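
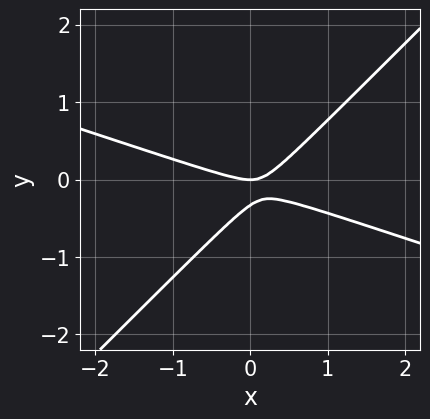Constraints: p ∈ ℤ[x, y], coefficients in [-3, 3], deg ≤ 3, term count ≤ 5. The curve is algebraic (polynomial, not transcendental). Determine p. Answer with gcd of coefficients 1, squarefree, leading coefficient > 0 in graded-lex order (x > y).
The degree is 2 — no degree-1 curve has this shape.
Checking where it meets the axes: one y-axis crossing is at y = 0; one x-axis crossing is at x = 0.
Putting this together gives p.

x^2 + 2*x*y - 3*y^2 - y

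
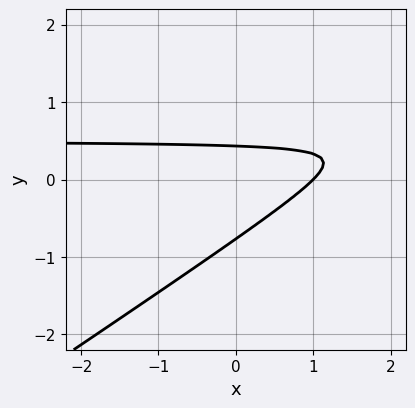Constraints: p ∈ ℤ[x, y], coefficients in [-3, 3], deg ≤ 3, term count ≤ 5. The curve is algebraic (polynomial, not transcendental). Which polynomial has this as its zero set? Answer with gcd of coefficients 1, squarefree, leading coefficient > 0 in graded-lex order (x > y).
deg p = 2. No degree-1 curve has this shape.
From the visible intercepts: one x-axis crossing is at x = 1.
Putting this together gives p.

2*x*y - 3*y^2 - x - y + 1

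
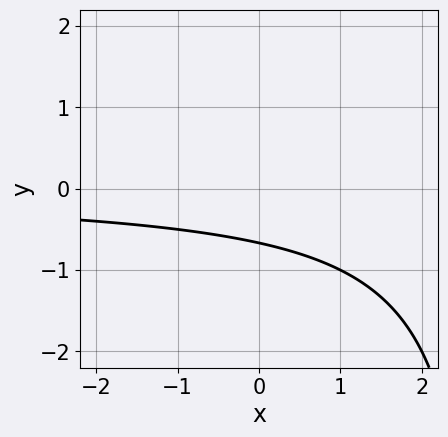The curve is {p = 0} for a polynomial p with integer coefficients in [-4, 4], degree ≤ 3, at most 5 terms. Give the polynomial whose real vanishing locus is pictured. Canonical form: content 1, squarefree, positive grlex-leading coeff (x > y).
x*y - 3*y - 2

The degree is 2 — a generic line meets the curve in up to 2 points.
Reading off the gridlines: the curve avoids every integer x-axis point in the box.
Solving for integer coefficients yields p as stated.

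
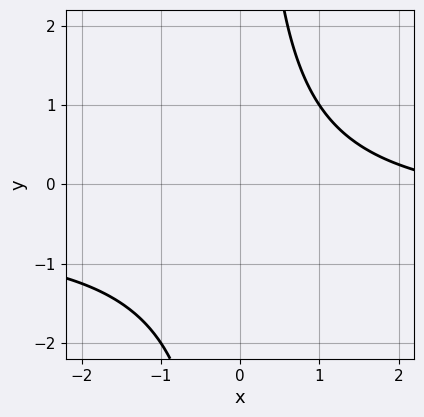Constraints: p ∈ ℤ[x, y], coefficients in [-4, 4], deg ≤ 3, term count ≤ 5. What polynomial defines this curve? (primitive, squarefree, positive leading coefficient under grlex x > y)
1. Degree: the shape is more complex than any degree-1 curve, so deg p = 2.
2. Observable constraints: no x-intercept at any integer in the box; it misses every integer gridline on the y-axis.
3. The integer polynomial consistent with all of this is the stated p.

2*x*y + x - 3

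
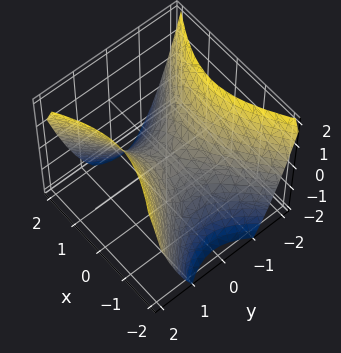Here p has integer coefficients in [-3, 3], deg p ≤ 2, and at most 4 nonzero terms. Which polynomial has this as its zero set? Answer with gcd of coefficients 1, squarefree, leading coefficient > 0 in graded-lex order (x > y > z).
2*x^2 - 3*y^2 + 3*z

deg p = 2. A saddle surface; a quadric.
Symmetries: the x ↦ −x reflection is a symmetry, so x appears only in even powers; it's symmetric under y → −y, forcing even powers of y.
Observable constraints: it crosses the z-axis at the gridline z = 0; it meets the x-axis at x = 0 (among the integer gridlines).
Together with the visible shape, these determine p as stated.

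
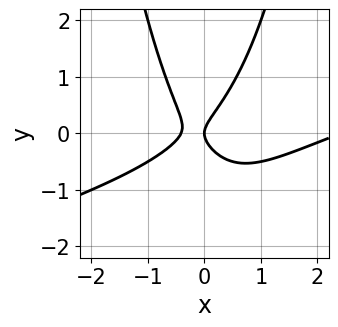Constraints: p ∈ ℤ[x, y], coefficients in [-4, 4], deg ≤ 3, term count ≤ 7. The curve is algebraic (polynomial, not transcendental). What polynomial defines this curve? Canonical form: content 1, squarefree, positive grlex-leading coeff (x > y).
x^3 - 3*x^2*y - 2*x^2 + 2*y^2 - x

(a) deg p = 3. No degree-2 curve has this shape.
(b) Reading off the gridlines: it crosses the y-axis at the gridline y = 0; one x-axis crossing is at x = 0.
(c) These observations pin down the coefficients.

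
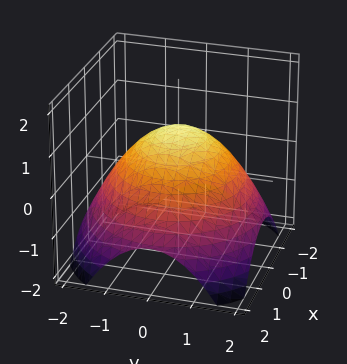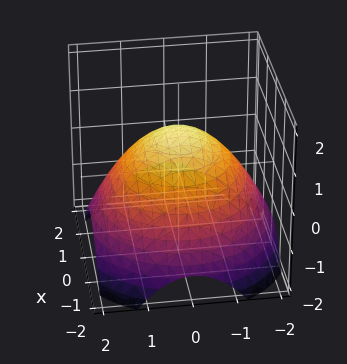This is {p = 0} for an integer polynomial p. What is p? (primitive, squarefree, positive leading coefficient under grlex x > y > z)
First, degree: a generic line meets the surface in up to 2 points, so deg p = 2.
Then, symmetries: rotational symmetry about the z-axis ⇒ p depends on x, y only through x² + y².
Next, from the visible intercepts: a circular section at z = 0 has radius between 1 and 2; it meets the z-axis at z = 1 (among the integer gridlines).
Finally, together with the visible shape, these determine p as stated.

x^2 + y^2 + 2*z - 2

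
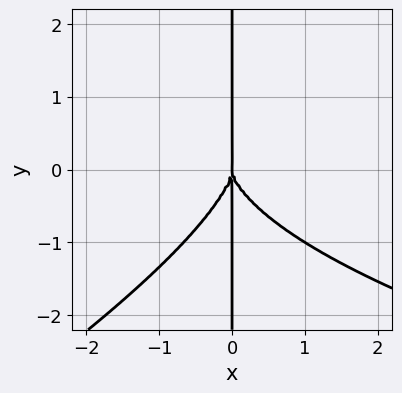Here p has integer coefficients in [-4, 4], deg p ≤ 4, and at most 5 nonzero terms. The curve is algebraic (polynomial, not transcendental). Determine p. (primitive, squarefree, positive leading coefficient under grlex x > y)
x^2*y^2 - 2*x*y^3 - 3*x^3

deg p = 4. A generic line meets the curve in up to 4 points.
Reading off the gridlines: the visible y-axis segment lies entirely on the curve; one x-axis crossing is at x = 0.
Putting this together gives p.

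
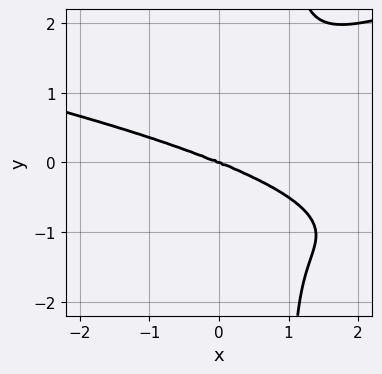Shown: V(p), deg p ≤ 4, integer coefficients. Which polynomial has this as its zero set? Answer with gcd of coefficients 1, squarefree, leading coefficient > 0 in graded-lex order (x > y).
3*x*y^3 - x^3 - 2*x^2*y - 3*y^3

(a) The degree is 4 — a generic line meets the curve in up to 4 points.
(b) Observable constraints: it meets the x-axis at x = 0 (among the integer gridlines); it crosses the y-axis at the gridline y = 0.
(c) Assembling these constraints gives the stated polynomial.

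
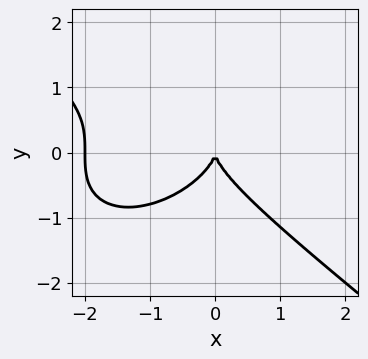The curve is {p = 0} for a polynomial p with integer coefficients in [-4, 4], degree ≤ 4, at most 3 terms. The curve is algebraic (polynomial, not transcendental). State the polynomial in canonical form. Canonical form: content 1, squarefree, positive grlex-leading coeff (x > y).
x^3 + 2*y^3 + 2*x^2

1. The degree is 3 — a generic line meets the curve in up to 3 points.
2. Against the integer gridlines: among the integer gridlines, it crosses the x-axis at x ∈ {-2, 0}; it crosses the y-axis at the gridline y = 0.
3. These observations pin down the coefficients.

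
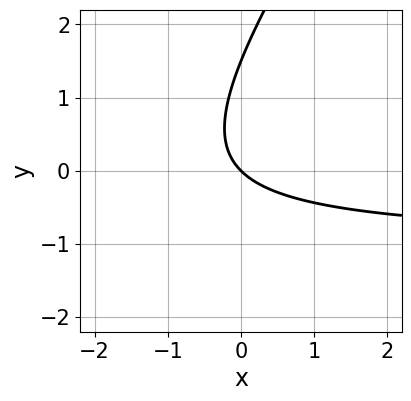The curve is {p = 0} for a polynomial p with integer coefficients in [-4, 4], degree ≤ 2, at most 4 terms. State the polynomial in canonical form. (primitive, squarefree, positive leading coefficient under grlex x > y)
1. The degree is 2 — the shape is more complex than any degree-1 curve.
2. From the visible intercepts: one x-axis crossing is at x = 0; one y-axis crossing is at y = 0.
3. The integer polynomial consistent with all of this is the stated p.

3*x*y - 2*y^2 + 3*x + 3*y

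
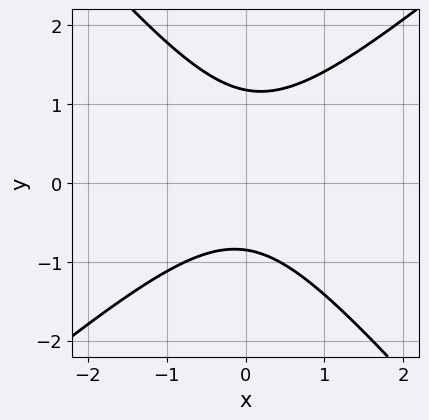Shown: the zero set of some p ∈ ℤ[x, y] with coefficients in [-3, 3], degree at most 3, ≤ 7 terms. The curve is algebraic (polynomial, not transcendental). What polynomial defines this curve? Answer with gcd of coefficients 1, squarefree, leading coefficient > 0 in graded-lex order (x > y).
(a) deg p = 2. A generic line meets the curve in up to 2 points.
(b) Checking where it meets the axes: no x-intercept at any integer in the box.
(c) Putting this together gives p.

3*x^2 - x*y - 3*y^2 + y + 3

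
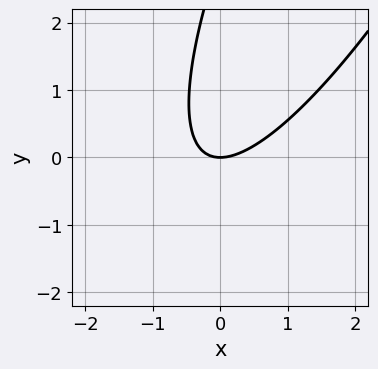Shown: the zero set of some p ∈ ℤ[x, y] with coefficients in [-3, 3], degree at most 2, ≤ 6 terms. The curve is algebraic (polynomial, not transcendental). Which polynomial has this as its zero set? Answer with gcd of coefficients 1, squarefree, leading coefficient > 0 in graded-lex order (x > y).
1. deg p = 2.
2. From the axis intercepts and sections: it crosses the y-axis at the gridline y = 0; it crosses the x-axis at the gridline x = 0.
3. These observations pin down the coefficients.

3*x^2 - 3*x*y + y^2 - 3*y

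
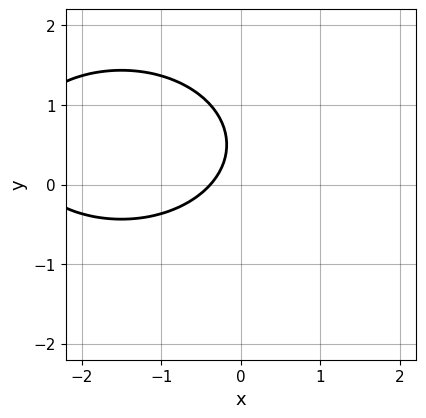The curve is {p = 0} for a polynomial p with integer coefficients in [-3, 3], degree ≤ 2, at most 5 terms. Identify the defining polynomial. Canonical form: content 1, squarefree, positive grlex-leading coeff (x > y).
x^2 + 2*y^2 + 3*x - 2*y + 1

1. deg p = 2.
2. Observable constraints: the curve avoids every integer y-axis point in the box.
3. These observations pin down the coefficients.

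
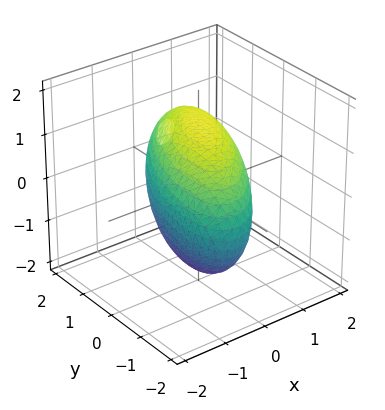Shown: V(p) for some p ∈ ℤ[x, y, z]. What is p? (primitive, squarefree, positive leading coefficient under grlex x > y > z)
3*x^2 - 2*x*y - x*z + y^2 + 2*z^2 - 3

(a) The degree is 2 — the shape is more complex than any degree-1 surface.
(b) Reading off the gridlines: the x-axis gridline crossings are at x ∈ {-1, 1}.
(c) Fitting integer coefficients to these (and the overall shape) gives p.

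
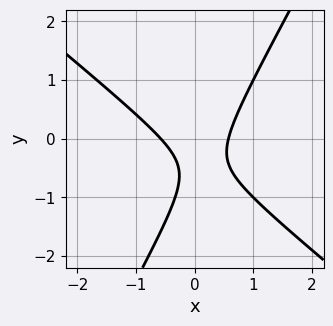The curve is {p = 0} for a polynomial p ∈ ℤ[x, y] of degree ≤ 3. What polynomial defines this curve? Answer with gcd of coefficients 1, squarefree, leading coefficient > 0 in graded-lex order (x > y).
3*x^2 + 2*x*y - 2*y^2 - 2*y - 1

(a) The degree is 2 — the shape is more complex than any degree-1 curve.
(b) Against the integer gridlines: no y-intercept at any integer in the box.
(c) Solving for integer coefficients yields p as stated.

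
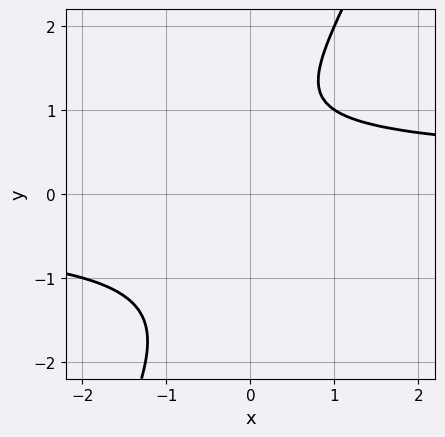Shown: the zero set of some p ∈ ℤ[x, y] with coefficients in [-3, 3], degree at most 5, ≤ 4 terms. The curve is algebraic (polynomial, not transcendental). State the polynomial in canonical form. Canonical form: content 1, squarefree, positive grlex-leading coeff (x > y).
Degree: the shape is more complex than any degree-3 curve, so deg p = 4.
Reading off the gridlines: no x-intercept at any integer in the box; no y-intercept at any integer in the box.
Fitting integer coefficients to these (and the overall shape) gives p.

2*x*y^3 - y^4 + y - 2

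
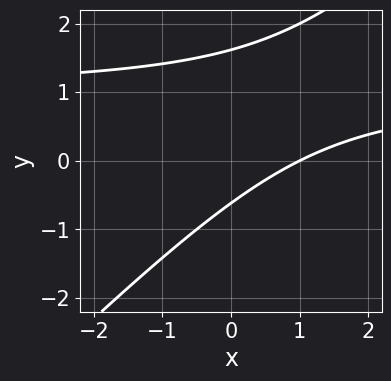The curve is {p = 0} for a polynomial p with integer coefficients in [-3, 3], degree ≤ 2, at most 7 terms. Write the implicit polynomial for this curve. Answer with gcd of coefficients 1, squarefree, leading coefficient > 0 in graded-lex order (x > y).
1. deg p = 2. The shape is more complex than any degree-1 curve.
2. From the axis intercepts and sections: one x-axis crossing is at x = 1.
3. Solving for integer coefficients yields p as stated.

x*y - y^2 - x + y + 1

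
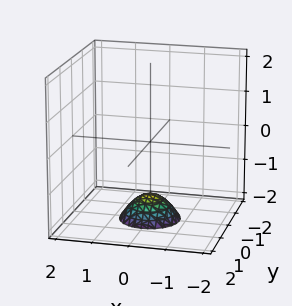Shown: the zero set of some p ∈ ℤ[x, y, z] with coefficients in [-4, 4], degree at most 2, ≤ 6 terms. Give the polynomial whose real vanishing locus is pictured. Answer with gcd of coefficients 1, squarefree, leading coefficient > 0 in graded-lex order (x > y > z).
2*x^2 + 2*y^2 + 2*z + 3

(a) deg p = 2. A generic line meets the surface in up to 2 points.
(b) By symmetry, every cross-section ⟂ z is a circle, so x, y appear only via x² + y².
(c) Reading off the gridlines: a circular section at z = -2 has radius between 0 and 1; the surface avoids every integer x-axis point in the box.
(d) Together with the visible shape, these determine p as stated.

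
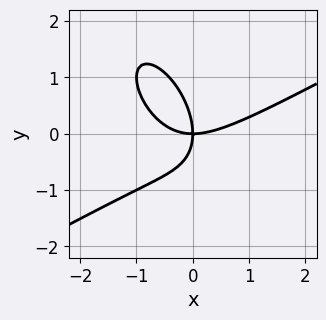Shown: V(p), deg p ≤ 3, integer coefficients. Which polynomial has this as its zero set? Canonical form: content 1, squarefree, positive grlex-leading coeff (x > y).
x^3 - x^2*y - x*y^2 - y^3 - 2*x*y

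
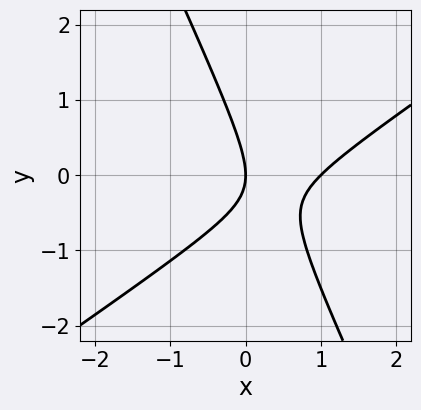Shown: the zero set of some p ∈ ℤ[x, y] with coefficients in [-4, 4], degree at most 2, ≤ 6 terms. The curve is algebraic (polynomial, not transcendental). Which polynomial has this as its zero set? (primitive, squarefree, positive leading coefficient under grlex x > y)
3*x^2 - 3*x*y - 2*y^2 - 3*x

1. The degree is 2 — the shape is more complex than any degree-1 curve.
2. Against the integer gridlines: it meets the y-axis at y = 0 (among the integer gridlines); among the integer gridlines, it crosses the x-axis at x ∈ {0, 1}.
3. Fitting integer coefficients to these (and the overall shape) gives p.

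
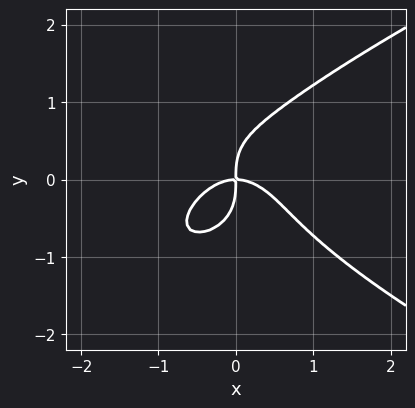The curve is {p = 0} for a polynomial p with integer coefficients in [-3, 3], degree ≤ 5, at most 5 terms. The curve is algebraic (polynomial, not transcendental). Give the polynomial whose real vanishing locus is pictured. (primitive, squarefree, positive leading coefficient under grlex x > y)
y^4 - x^3 - x*y

(a) Degree: a generic line meets the curve in up to 4 points, so deg p = 4.
(b) Observable constraints: it meets the y-axis at y = 0 (among the integer gridlines); it meets the x-axis at x = 0 (among the integer gridlines).
(c) Matching integer coefficients to the picture gives p.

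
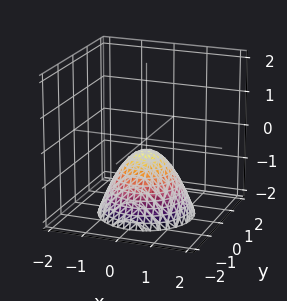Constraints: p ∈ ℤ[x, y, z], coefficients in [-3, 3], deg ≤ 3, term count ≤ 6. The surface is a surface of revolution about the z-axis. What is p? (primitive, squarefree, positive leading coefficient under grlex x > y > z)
3*x^2 + 3*y^2 + 3*z + 1

First, degree: a generic line meets the surface in up to 2 points, so deg p = 2.
Next, symmetries: rotational symmetry about the z-axis ⇒ p depends on x, y only through x² + y².
Then, against the integer gridlines: no y-intercept at any integer in the box; it misses every integer gridline on the x-axis; a circular section at z = -2 has radius between 1 and 2.
Finally, fitting integer coefficients to these (and the overall shape) gives p.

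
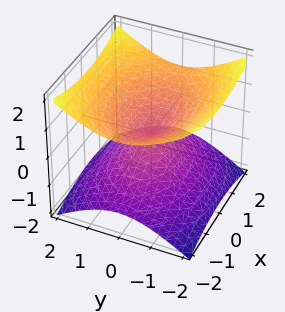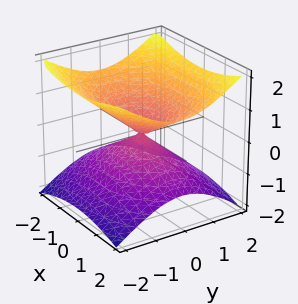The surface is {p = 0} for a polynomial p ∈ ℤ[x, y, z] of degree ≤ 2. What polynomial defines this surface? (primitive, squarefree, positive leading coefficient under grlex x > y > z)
1. deg p = 2. Two nappes meeting at a single point; a quadric.
2. Symmetries: the z ↦ −z reflection is a symmetry, so z appears only in even powers; it's symmetric under y → −y, forcing even powers of y; the x ↦ −x reflection is a symmetry, so x appears only in even powers.
3. Checking where it meets the axes: it crosses the x-axis at the gridline x = 0; it crosses the z-axis at the gridline z = 0.
4. Assembling these constraints gives the stated polynomial.

x^2 + 2*y^2 - 3*z^2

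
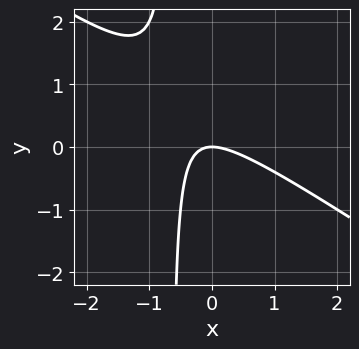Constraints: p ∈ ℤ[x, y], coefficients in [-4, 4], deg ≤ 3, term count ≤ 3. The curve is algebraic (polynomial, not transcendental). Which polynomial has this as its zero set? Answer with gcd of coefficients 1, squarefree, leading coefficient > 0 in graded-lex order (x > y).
2*x^2 + 3*x*y + 2*y

The degree is 2 — no degree-1 curve has this shape.
Reading off the gridlines: it meets the x-axis at x = 0 (among the integer gridlines); it meets the y-axis at y = 0 (among the integer gridlines).
Matching integer coefficients to the picture gives p.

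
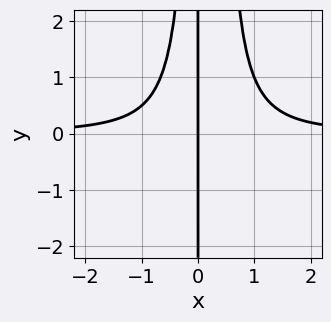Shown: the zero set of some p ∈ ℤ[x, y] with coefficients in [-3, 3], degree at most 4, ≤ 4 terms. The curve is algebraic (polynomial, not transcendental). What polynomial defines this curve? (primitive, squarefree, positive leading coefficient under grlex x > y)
The degree is 4 — the shape is more complex than any degree-3 curve.
Observable constraints: it meets the x-axis at x = 0 (among the integer gridlines); the visible y-axis segment lies entirely on the curve.
Solving for integer coefficients yields p as stated.

3*x^3*y - x^2*y - 2*x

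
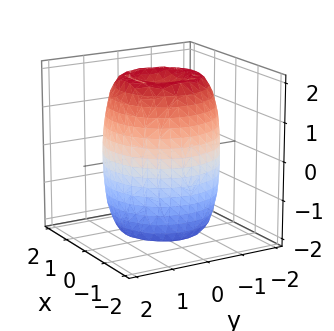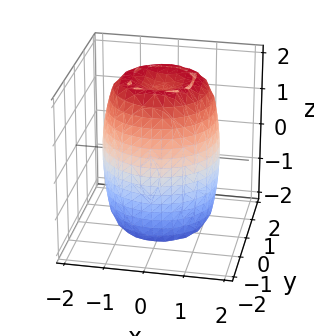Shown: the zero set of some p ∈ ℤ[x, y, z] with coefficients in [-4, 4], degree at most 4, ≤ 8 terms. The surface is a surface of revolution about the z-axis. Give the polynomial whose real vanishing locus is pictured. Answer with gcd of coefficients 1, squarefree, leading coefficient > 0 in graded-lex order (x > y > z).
1. deg p = 4. A generic line meets the surface in up to 4 points.
2. Symmetries: rotational symmetry about the z-axis ⇒ p depends on x, y only through x² + y².
3. Against the integer gridlines: a circular section at z = 1 has radius between 1 and 2.
4. The integer polynomial consistent with all of this is the stated p.

2*x^4 + 4*x^2*y^2 + 2*y^4 - 3*x^2 - 3*y^2 + z^2 - 3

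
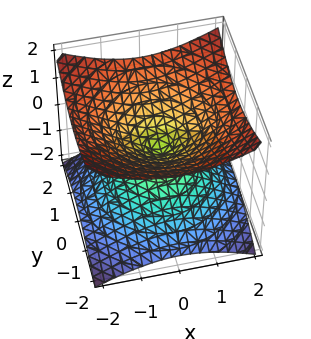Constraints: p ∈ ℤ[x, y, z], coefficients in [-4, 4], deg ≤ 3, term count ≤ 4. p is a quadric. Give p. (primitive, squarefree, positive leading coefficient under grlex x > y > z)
x^2 + y^2 - 2*z^2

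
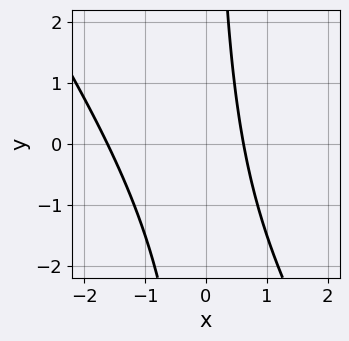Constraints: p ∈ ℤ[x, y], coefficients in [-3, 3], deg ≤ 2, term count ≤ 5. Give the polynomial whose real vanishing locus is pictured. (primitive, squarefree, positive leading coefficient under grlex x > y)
Degree: the shape is more complex than any degree-1 curve, so deg p = 2.
Observable constraints: it misses every integer gridline on the y-axis.
Assembling these constraints gives the stated polynomial.

3*x^2 + 2*x*y + 3*x - 3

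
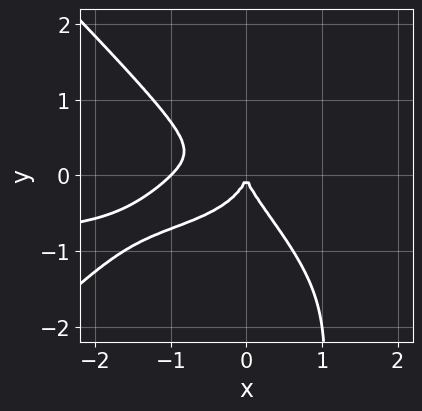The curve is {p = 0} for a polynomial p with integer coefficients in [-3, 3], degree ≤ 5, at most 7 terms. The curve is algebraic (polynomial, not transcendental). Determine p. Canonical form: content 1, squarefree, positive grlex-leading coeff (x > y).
Degree: the shape is more complex than any degree-3 curve, so deg p = 4.
Reading off the gridlines: it crosses the y-axis at the gridline y = 0; the x-axis gridline crossings are at x ∈ {-1, 0}.
Together with the visible shape, these determine p as stated.

x^3*y - x*y^3 + x^3 + y^3 + x^2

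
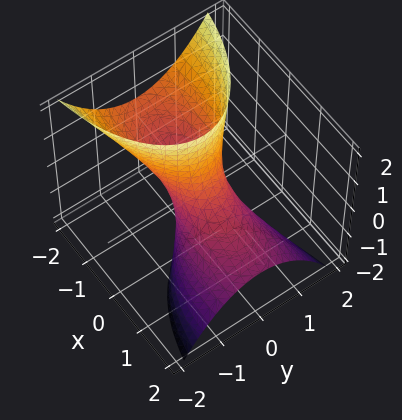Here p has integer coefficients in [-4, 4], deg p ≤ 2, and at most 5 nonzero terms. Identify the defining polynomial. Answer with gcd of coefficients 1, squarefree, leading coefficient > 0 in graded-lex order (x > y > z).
x^2 + 3*x*z + 3*y^2 - 1

(a) The degree is 2 — the shape is more complex than any degree-1 surface.
(b) From the visible intercepts: the x-axis gridline crossings are at x ∈ {-1, 1}; it misses every integer gridline on the z-axis.
(c) Assembling these constraints gives the stated polynomial.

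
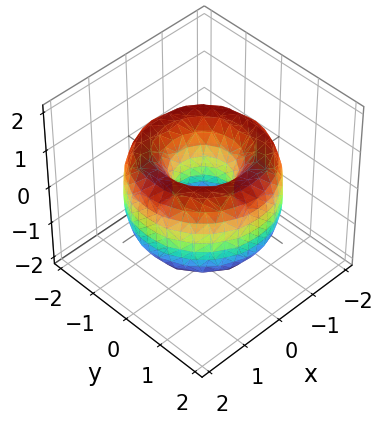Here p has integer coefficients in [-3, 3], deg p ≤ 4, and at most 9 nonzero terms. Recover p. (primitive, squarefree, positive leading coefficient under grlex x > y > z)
x^4 + 2*x^2*y^2 + y^4 - 3*x^2 - 3*y^2 + z^2 + 1

(a) The degree is 4 — a generic line meets the surface in up to 4 points.
(b) Symmetries: rotational symmetry about the z-axis ⇒ p depends on x, y only through x² + y².
(c) Observable constraints: it misses every integer gridline on the z-axis; a circular section at z = 1 has radius exactly 1.
(d) Together with the visible shape, these determine p as stated.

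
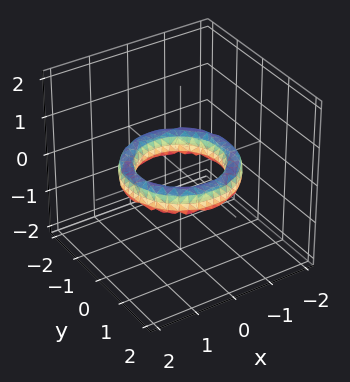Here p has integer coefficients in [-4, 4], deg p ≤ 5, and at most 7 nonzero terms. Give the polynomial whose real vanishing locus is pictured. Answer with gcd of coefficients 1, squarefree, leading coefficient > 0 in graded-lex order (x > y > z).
First, degree: the shape is more complex than any degree-3 surface, so deg p = 4.
Next, by symmetry, the surface is invariant under rotation about z: p = q(x² + y², z).
Then, from the axis intercepts and sections: the x-axis gridline crossings are at x ∈ {-1, 1}; the surface avoids every integer z-axis point in the box.
Finally, these observations pin down the coefficients. Check: (0, 1, 0) on the y-axis lies on the surface, and p(0, 1, 0) = 0. ✓

x^4 + 2*x^2*y^2 + y^4 - 3*x^2 - 3*y^2 + 2*z^2 + 2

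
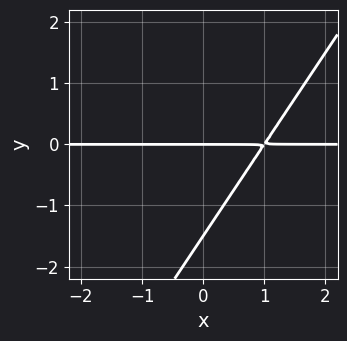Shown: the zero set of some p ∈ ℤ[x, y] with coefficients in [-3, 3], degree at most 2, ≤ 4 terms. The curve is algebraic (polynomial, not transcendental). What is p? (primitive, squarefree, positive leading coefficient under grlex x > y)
3*x*y - 2*y^2 - 3*y

1. The degree is 2 — a generic line meets the curve in up to 2 points.
2. Against the integer gridlines: it meets the y-axis at y = 0 (among the integer gridlines); every point of the x-axis in the box is on the curve.
3. Fitting integer coefficients to these (and the overall shape) gives p.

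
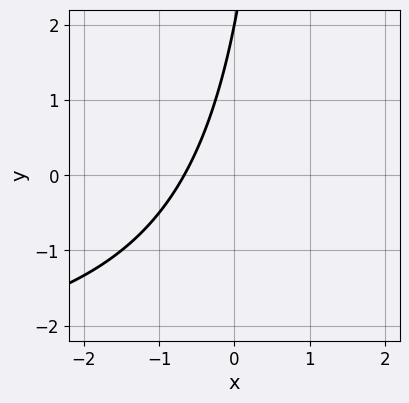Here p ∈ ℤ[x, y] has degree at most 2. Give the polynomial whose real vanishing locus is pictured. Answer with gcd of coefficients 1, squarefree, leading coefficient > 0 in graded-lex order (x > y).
x*y + 3*x - y + 2

1. deg p = 2. A generic line meets the curve in up to 2 points.
2. From the axis intercepts and sections: it crosses the y-axis at the gridline y = 2.
3. Together with the visible shape, these determine p as stated.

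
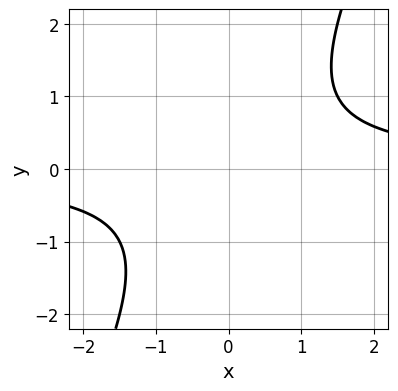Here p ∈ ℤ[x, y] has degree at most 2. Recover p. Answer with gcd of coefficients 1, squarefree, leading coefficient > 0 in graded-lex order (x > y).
2*x*y - y^2 - 2

(a) deg p = 2.
(b) From the visible intercepts: it misses every integer gridline on the y-axis; it misses every integer gridline on the x-axis.
(c) The integer polynomial consistent with all of this is the stated p.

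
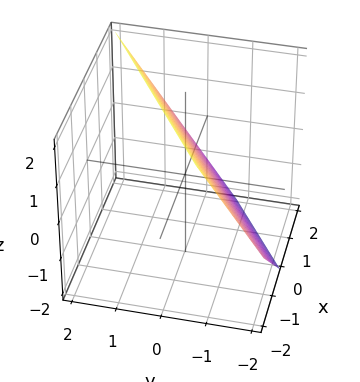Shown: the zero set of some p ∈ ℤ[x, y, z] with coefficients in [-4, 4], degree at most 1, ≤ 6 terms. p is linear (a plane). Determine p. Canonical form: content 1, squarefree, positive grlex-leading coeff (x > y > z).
First, the degree is 1 — every cross-section is a straight line — this is a plane.
Next, reading off the gridlines: it crosses the z-axis at the gridline z = 1; one x-axis crossing is at x = 1.
Finally, fitting integer coefficients to these (and the overall shape) gives p.

2*x - 3*y + 2*z - 2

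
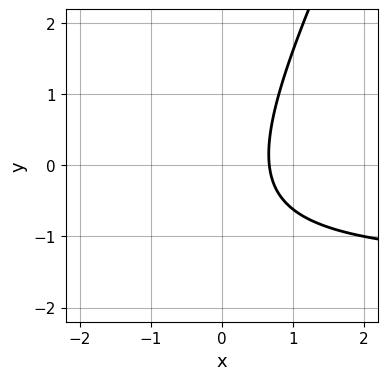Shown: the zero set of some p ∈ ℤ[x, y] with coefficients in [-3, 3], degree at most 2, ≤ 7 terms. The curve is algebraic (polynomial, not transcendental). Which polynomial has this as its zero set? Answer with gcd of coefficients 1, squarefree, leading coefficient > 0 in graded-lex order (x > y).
2*x*y - y^2 + 3*x - y - 2

First, degree: a generic line meets the curve in up to 2 points, so deg p = 2.
Then, from the axis intercepts and sections: it misses every integer gridline on the y-axis.
Finally, the integer polynomial consistent with all of this is the stated p.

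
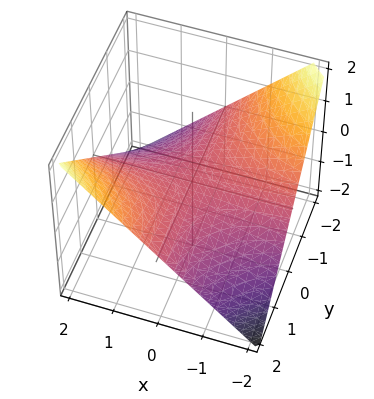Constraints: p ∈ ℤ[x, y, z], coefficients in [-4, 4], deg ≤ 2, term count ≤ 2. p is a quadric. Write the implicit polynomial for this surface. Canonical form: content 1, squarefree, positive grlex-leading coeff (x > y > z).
x*y - 2*z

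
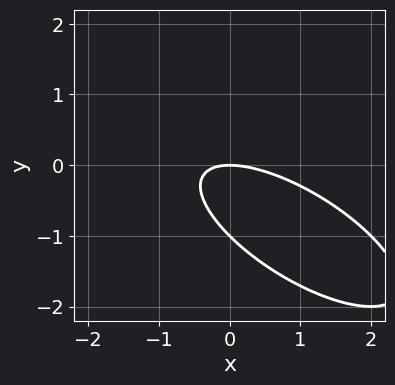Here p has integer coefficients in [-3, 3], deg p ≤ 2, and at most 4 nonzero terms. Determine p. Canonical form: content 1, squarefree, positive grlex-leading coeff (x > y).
(a) Degree: the shape is more complex than any degree-1 curve, so deg p = 2.
(b) Checking where it meets the axes: among the integer gridlines, it crosses the y-axis at y ∈ {-1, 0}; it meets the x-axis at x = 0 (among the integer gridlines).
(c) Solving for integer coefficients yields p as stated.

x^2 + 2*x*y + 2*y^2 + 2*y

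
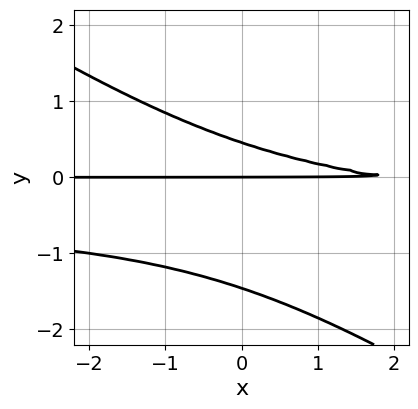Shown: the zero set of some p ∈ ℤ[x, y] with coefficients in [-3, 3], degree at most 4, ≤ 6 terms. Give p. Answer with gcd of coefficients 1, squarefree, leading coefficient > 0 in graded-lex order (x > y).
(a) deg p = 3. The shape is more complex than any degree-2 curve.
(b) Against the integer gridlines: it crosses the y-axis at the gridline y = 0; the visible x-axis segment lies entirely on the curve.
(c) Assembling these constraints gives the stated polynomial.

2*x*y^2 + 3*y^3 + x*y + 3*y^2 - 2*y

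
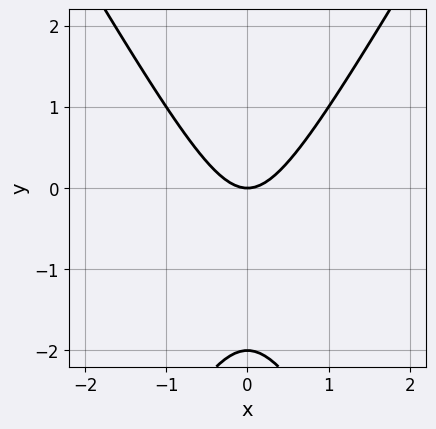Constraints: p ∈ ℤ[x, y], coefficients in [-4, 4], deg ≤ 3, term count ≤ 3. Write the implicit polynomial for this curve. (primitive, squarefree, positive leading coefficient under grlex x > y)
The degree is 2 — the shape is more complex than any degree-1 curve.
Symmetries: it's symmetric under x → −x, forcing even powers of x.
Checking where it meets the axes: among the integer gridlines, it crosses the y-axis at y ∈ {-2, 0}; it meets the x-axis at x = 0 (among the integer gridlines).
Putting this together gives p.

3*x^2 - y^2 - 2*y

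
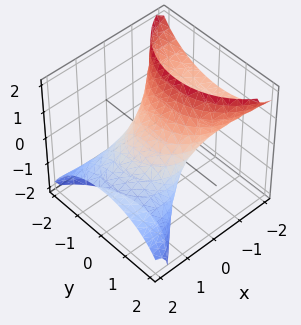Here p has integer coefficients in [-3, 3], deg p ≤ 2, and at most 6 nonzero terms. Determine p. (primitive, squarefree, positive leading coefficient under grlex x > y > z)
x^2 + 3*x*z + y^2 + z^2 - 1

1. Degree: the shape is more complex than any degree-1 surface, so deg p = 2.
2. From the visible intercepts: among the integer gridlines, it crosses the y-axis at y ∈ {-1, 1}; the z-axis gridline crossings are at z ∈ {-1, 1}; among the integer gridlines, it crosses the x-axis at x ∈ {-1, 1}.
3. Assembling these constraints gives the stated polynomial.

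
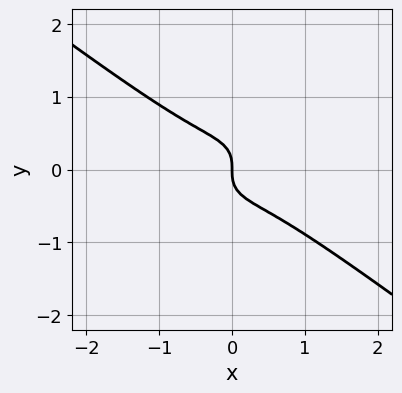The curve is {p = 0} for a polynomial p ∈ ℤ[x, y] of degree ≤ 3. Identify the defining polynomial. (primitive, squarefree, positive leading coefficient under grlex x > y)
2*x^3 + x^2*y + 3*y^3 + x

The degree is 3 — no degree-2 curve has this shape.
Against the integer gridlines: it crosses the x-axis at the gridline x = 0; it crosses the y-axis at the gridline y = 0.
Together with the visible shape, these determine p as stated.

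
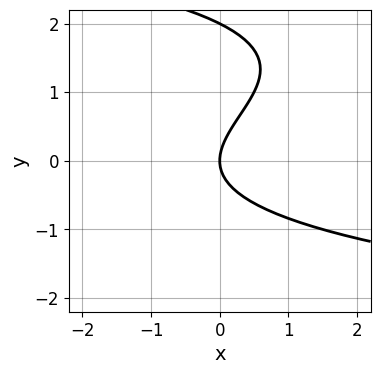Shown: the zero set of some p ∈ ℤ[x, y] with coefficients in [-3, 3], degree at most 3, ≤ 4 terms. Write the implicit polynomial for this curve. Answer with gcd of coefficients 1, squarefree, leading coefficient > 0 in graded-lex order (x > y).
1. deg p = 3.
2. Against the integer gridlines: one x-axis crossing is at x = 0; the y-axis gridline crossings are at y ∈ {0, 2}.
3. The integer polynomial consistent with all of this is the stated p.

y^3 - 2*y^2 + 2*x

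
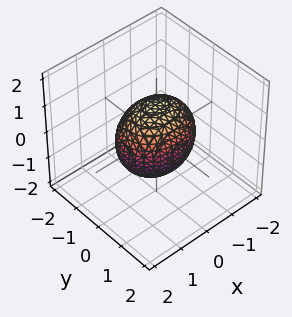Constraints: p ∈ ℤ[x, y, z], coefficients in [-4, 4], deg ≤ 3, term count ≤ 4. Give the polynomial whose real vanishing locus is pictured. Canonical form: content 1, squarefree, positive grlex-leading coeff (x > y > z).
2*x^2 + 3*y^2 + 2*z^2 - 3

First, deg p = 2. A closed, bounded, convex surface; a quadric.
Then, symmetries: the y ↦ −y reflection is a symmetry, so y appears only in even powers; it's symmetric under z → −z, forcing even powers of z; the x ↦ −x reflection is a symmetry, so x appears only in even powers.
Then, checking where it meets the axes: the y-axis gridline crossings are at y ∈ {-1, 1}.
Finally, matching integer coefficients to the picture gives p.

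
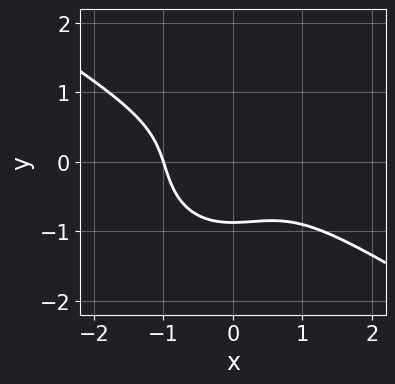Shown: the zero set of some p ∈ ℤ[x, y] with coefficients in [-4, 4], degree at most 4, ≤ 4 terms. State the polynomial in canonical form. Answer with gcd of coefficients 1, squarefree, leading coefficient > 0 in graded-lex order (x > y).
2*x^3 + 2*x^2*y + 3*y^3 + 2

(a) deg p = 3.
(b) Checking where it meets the axes: it meets the x-axis at x = -1 (among the integer gridlines).
(c) Putting this together gives p.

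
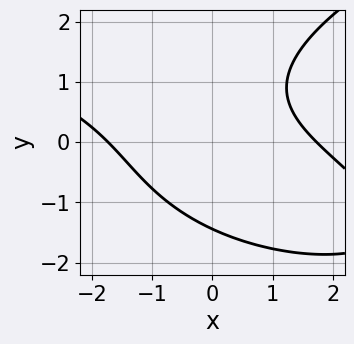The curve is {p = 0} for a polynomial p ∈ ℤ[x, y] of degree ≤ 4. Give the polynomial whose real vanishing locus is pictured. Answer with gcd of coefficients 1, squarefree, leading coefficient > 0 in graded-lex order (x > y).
y^3 - x^2 - 2*x*y + 3

deg p = 3. No degree-2 curve has this shape.
Solving for integer coefficients yields p as stated.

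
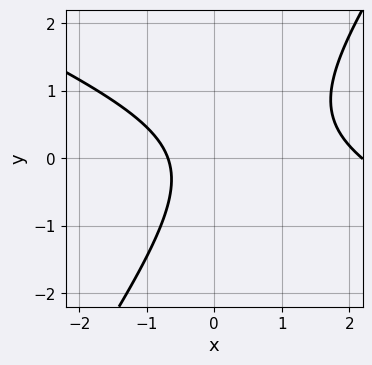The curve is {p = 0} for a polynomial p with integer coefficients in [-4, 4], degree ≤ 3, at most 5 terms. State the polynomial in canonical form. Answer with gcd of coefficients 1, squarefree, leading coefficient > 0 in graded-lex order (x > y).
2*x^2 + 3*x*y - 3*y^2 - 3*x - 3

deg p = 2. A generic line meets the curve in up to 2 points.
From the visible intercepts: no y-intercept at any integer in the box.
These observations pin down the coefficients.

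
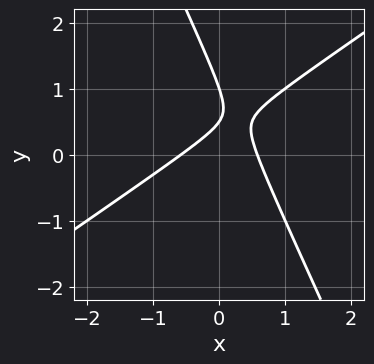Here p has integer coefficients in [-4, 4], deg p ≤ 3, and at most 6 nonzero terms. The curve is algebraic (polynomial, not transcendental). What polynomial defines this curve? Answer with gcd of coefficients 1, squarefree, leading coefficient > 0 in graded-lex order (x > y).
3*x^2 - 3*x*y - 2*y^2 + 3*y - 1

Degree: the shape is more complex than any degree-1 curve, so deg p = 2.
Observable constraints: it meets the y-axis at y = 1 (among the integer gridlines).
Putting this together gives p.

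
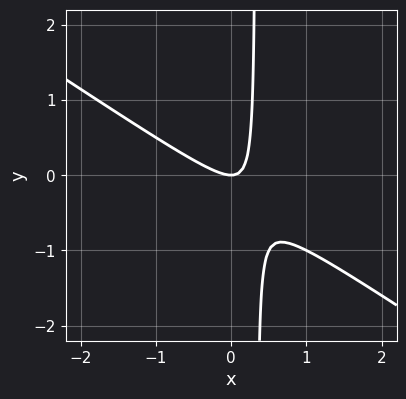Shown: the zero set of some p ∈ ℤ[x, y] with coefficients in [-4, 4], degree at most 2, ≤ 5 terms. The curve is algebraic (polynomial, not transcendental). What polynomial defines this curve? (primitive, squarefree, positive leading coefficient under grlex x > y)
(a) Degree: a generic line meets the curve in up to 2 points, so deg p = 2.
(b) From the visible intercepts: it crosses the x-axis at the gridline x = 0; one y-axis crossing is at y = 0.
(c) Putting this together gives p.

2*x^2 + 3*x*y - y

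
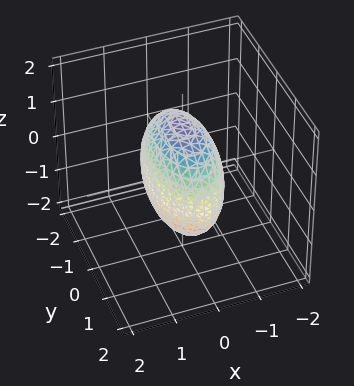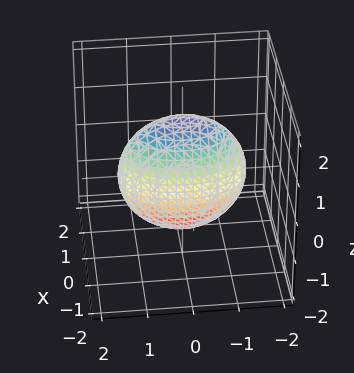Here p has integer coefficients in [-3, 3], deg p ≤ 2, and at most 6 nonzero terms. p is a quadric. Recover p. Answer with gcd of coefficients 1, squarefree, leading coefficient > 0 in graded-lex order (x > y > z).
3*x^2 + y^2 + z^2 - 2

The degree is 2 — bounded and convex; a quadric.
Symmetries: the z ↦ −z reflection is a symmetry, so z appears only in even powers; mirror symmetry y ↦ −y ⇒ only even powers of y; mirror symmetry x ↦ −x ⇒ only even powers of x.
Assembling these constraints gives the stated polynomial.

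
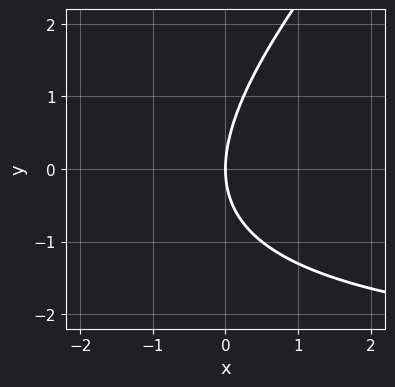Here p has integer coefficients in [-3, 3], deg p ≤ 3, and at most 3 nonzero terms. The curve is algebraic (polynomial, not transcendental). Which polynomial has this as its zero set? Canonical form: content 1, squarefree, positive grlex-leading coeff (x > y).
x*y - y^2 + 3*x

1. Degree: no degree-1 curve has this shape, so deg p = 2.
2. Observable constraints: one x-axis crossing is at x = 0; it meets the y-axis at y = 0 (among the integer gridlines).
3. Fitting integer coefficients to these (and the overall shape) gives p.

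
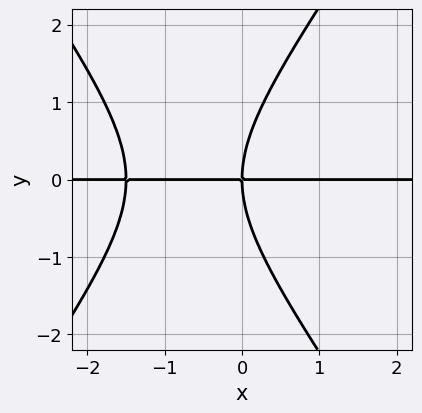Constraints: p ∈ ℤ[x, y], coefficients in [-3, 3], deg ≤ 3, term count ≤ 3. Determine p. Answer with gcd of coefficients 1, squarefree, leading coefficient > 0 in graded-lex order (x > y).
deg p = 3. A generic line meets the curve in up to 3 points.
Observable constraints: one y-axis crossing is at y = 0; every point of the x-axis in the box is on the curve.
Together with the visible shape, these determine p as stated.

2*x^2*y - y^3 + 3*x*y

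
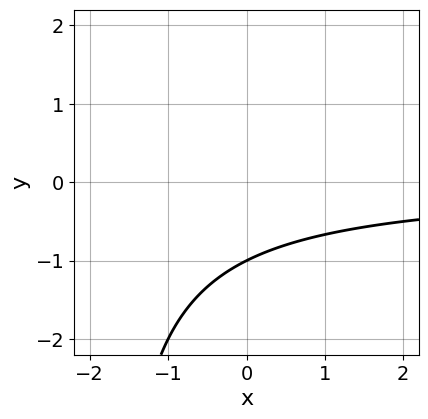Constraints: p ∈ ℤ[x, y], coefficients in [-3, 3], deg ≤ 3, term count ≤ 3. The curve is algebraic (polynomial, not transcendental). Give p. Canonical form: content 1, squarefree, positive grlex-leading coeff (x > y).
x*y + 2*y + 2

1. Degree: a generic line meets the curve in up to 2 points, so deg p = 2.
2. Reading off the gridlines: one y-axis crossing is at y = -1; it misses every integer gridline on the x-axis.
3. Putting this together gives p.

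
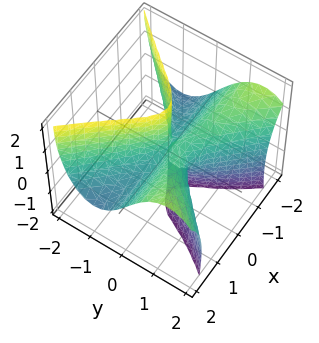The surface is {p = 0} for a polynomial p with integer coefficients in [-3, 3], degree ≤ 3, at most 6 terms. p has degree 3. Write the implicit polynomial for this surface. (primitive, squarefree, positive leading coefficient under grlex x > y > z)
3*x^2*y - 2*x^2*z - 3*y^3 - y*z^2 + 2*y^2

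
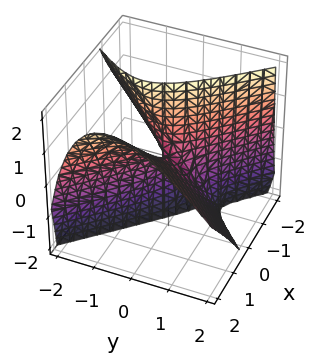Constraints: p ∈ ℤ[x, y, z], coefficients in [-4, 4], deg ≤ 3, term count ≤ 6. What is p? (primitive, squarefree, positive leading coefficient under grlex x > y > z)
3*x^2 - 3*x*z - 3*y^2 - 2*y*z - z

1. Degree: no degree-1 surface has this shape, so deg p = 2.
2. Against the integer gridlines: one z-axis crossing is at z = 0; one y-axis crossing is at y = 0; one x-axis crossing is at x = 0.
3. Matching integer coefficients to the picture gives p.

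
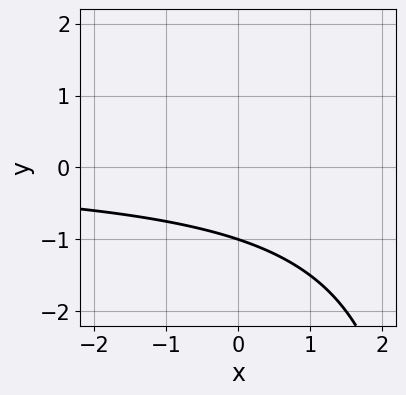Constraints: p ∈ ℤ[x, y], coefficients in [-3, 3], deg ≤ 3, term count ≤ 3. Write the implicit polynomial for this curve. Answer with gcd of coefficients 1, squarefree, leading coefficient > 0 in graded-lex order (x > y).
(a) Degree: no degree-1 curve has this shape, so deg p = 2.
(b) From the visible intercepts: the curve avoids every integer x-axis point in the box; it crosses the y-axis at the gridline y = -1.
(c) Matching integer coefficients to the picture gives p.

x*y - 3*y - 3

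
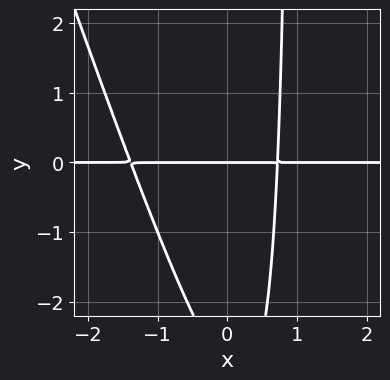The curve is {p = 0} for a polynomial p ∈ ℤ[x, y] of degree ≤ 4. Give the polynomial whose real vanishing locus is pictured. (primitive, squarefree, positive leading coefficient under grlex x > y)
3*x^2*y + x*y^2 + 2*x*y - y^2 - 3*y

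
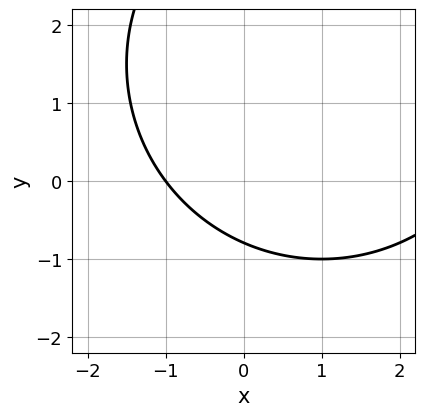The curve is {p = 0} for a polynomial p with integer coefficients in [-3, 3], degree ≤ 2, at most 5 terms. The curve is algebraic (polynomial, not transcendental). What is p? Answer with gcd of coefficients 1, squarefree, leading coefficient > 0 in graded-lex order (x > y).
x^2 + y^2 - 2*x - 3*y - 3

1. Degree: a generic line meets the curve in up to 2 points, so deg p = 2.
2. Observable constraints: it meets the x-axis at x = -1 (among the integer gridlines).
3. Together with the visible shape, these determine p as stated.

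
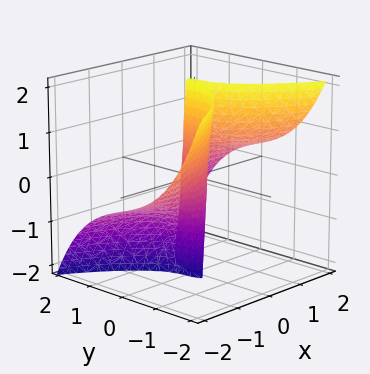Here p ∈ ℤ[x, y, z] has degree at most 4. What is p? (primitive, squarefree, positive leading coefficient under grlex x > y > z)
deg p = 3. A generic line meets the surface in up to 3 points.
Observable constraints: one x-axis crossing is at x = 0; it crosses the y-axis at the gridline y = 0.
These observations pin down the coefficients. Check: (0, 0, -2) on the z-axis lies on the surface, and p(0, 0, -2) = 0. ✓

x^2*y + 3*x^2*z + 2*y^3 - 2*x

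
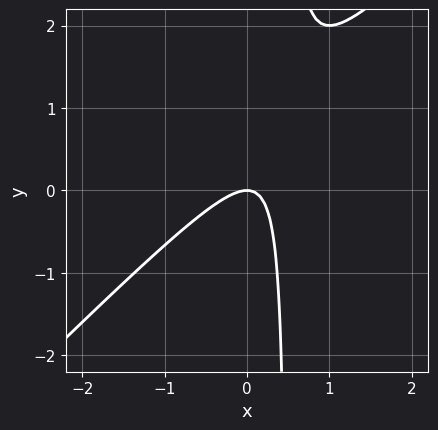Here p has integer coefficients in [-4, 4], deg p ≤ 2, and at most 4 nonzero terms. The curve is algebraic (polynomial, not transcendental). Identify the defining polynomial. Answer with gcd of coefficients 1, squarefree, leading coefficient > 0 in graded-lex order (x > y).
1. The degree is 2 — a generic line meets the curve in up to 2 points.
2. Against the integer gridlines: one y-axis crossing is at y = 0; it meets the x-axis at x = 0 (among the integer gridlines).
3. Together with the visible shape, these determine p as stated.

2*x^2 - 2*x*y + y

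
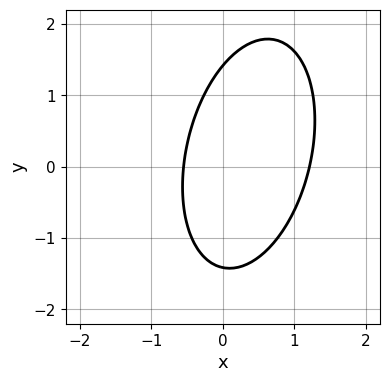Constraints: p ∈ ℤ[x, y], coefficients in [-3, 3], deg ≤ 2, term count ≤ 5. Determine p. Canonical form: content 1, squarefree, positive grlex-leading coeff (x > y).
3*x^2 - x*y + y^2 - 2*x - 2

(a) The degree is 2 — the shape is more complex than any degree-1 curve.
(b) Solving for integer coefficients yields p as stated.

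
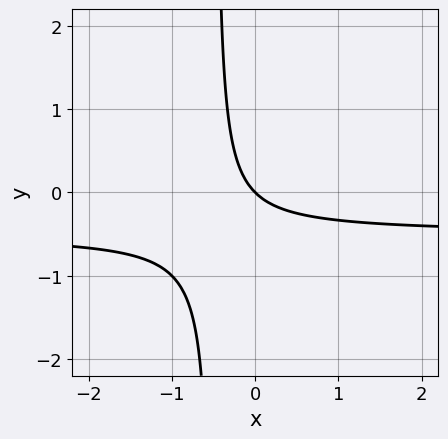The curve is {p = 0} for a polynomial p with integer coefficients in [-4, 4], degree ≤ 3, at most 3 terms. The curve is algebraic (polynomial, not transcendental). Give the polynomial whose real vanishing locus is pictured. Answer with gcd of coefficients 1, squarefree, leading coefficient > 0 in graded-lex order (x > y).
1. Degree: no degree-1 curve has this shape, so deg p = 2.
2. Against the integer gridlines: one y-axis crossing is at y = 0; it crosses the x-axis at the gridline x = 0.
3. The integer polynomial consistent with all of this is the stated p.

2*x*y + x + y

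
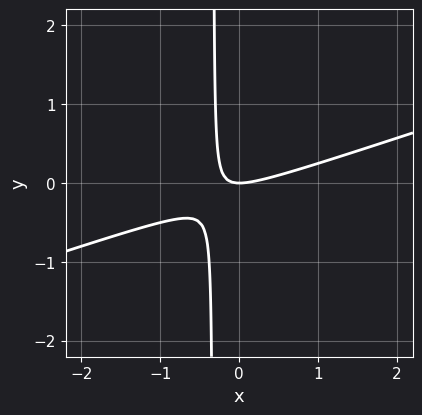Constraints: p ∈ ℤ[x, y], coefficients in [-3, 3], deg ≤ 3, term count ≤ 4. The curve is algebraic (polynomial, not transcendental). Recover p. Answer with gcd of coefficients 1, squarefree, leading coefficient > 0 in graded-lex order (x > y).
x^2 - 3*x*y - y

First, the degree is 2 — no degree-1 curve has this shape.
Then, from the visible intercepts: one y-axis crossing is at y = 0; one x-axis crossing is at x = 0.
Finally, fitting integer coefficients to these (and the overall shape) gives p.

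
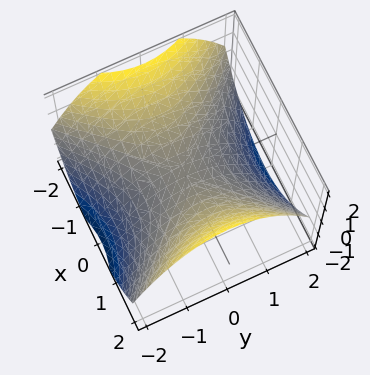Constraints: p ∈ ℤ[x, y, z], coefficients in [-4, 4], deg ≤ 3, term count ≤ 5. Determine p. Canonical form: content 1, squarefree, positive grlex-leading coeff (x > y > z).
x^2 - y^2 - 2*z

(a) Degree: a hyperbolic paraboloid; a quadric, so deg p = 2.
(b) Symmetries: mirror symmetry x ↦ −x ⇒ only even powers of x; the y ↦ −y reflection is a symmetry, so y appears only in even powers.
(c) Reading off the gridlines: one y-axis crossing is at y = 0; one z-axis crossing is at z = 0; it crosses the x-axis at the gridline x = 0.
(d) Matching integer coefficients to the picture gives p.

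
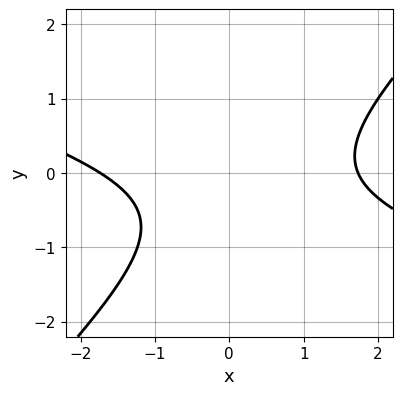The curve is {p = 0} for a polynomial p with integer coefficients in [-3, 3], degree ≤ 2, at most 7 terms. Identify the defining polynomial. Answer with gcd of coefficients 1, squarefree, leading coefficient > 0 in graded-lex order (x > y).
deg p = 2. No degree-1 curve has this shape.
Reading off the gridlines: it misses every integer gridline on the y-axis.
Matching integer coefficients to the picture gives p.

x^2 + 2*x*y - 3*y^2 - 2*y - 3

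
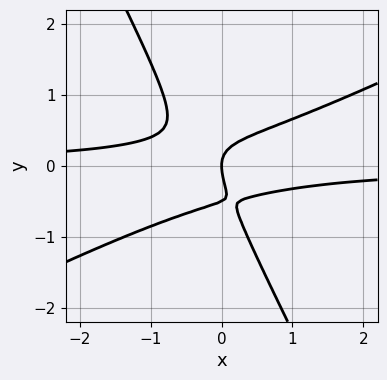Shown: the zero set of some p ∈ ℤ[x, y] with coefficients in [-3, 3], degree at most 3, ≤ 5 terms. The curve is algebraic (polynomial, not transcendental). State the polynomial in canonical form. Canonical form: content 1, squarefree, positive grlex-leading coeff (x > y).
(a) The degree is 3 — the shape is more complex than any degree-2 curve.
(b) Reading off the gridlines: it crosses the x-axis at the gridline x = 0; it meets the y-axis at y = 0 (among the integer gridlines).
(c) Solving for integer coefficients yields p as stated.

2*x^2*y - 3*x*y^2 - 2*y^3 - y^2 + x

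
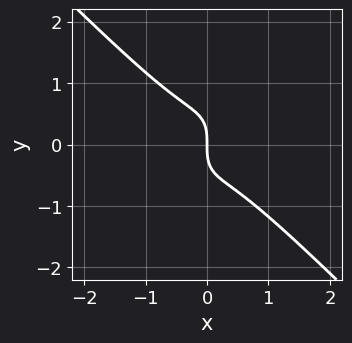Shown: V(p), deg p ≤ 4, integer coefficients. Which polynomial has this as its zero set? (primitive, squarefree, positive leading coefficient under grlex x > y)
First, the degree is 3 — no degree-2 curve has this shape.
Then, checking where it meets the axes: one y-axis crossing is at y = 0; it crosses the x-axis at the gridline x = 0.
Finally, assembling these constraints gives the stated polynomial.

2*x^3 - x*y^2 + y^3 + x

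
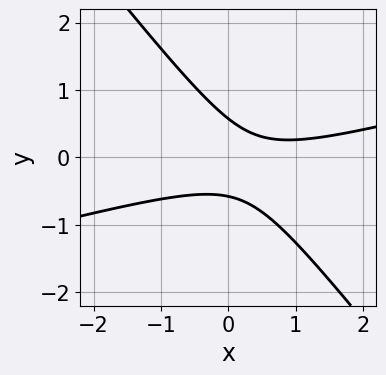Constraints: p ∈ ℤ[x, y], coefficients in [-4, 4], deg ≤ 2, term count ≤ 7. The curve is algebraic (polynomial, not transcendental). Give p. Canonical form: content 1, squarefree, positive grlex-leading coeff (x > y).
1. Degree: a generic line meets the curve in up to 2 points, so deg p = 2.
2. From the axis intercepts and sections: no x-intercept at any integer in the box.
3. Solving for integer coefficients yields p as stated.

x^2 - 3*x*y - 3*y^2 - x + 1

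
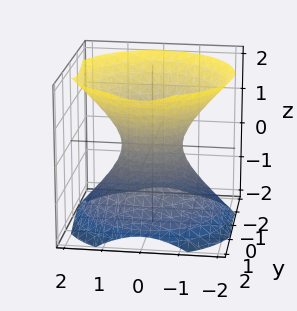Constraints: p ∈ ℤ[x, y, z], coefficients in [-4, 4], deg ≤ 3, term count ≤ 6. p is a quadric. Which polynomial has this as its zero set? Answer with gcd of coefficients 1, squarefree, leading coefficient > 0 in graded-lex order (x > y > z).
(a) The degree is 2 — an hourglass — one-sheet hyperboloid; a quadric.
(b) Symmetries: it's symmetric under z → −z, forcing even powers of z; rotational symmetry about the z-axis ⇒ p depends on x, y only through x² + y².
(c) From the axis intercepts and sections: no z-intercept at any integer in the box; a circular section at z = 0 has radius between 0 and 1.
(d) Putting this together gives p.

3*x^2 + 3*y^2 - 3*z^2 - 2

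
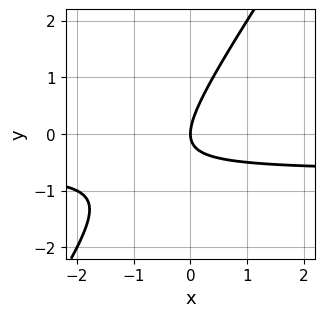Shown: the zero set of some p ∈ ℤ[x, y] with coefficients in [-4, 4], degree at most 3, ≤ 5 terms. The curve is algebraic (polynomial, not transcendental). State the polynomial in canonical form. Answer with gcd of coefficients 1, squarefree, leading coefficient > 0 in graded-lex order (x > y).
(a) Degree: a generic line meets the curve in up to 2 points, so deg p = 2.
(b) Checking where it meets the axes: it meets the x-axis at x = 0 (among the integer gridlines); it crosses the y-axis at the gridline y = 0.
(c) These observations pin down the coefficients.

3*x*y - 2*y^2 + 2*x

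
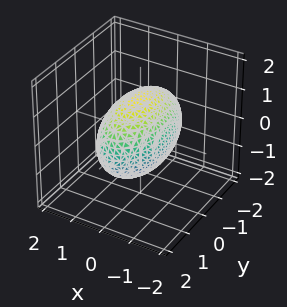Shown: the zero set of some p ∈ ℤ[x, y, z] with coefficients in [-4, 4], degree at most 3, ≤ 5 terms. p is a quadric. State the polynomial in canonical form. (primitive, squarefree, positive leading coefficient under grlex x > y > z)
Degree: a closed, bounded, convex surface; a quadric, so deg p = 2.
Symmetries: the x ↦ −x reflection is a symmetry, so x appears only in even powers; the y ↦ −y reflection is a symmetry, so y appears only in even powers; the z ↦ −z reflection is a symmetry, so z appears only in even powers.
From the visible intercepts: among the integer gridlines, it crosses the x-axis at x ∈ {-1, 1}.
These observations pin down the coefficients.

3*x^2 + y^2 + 2*z^2 - 3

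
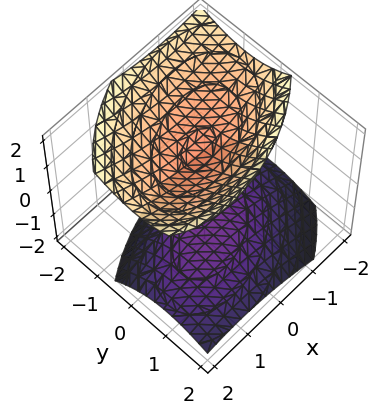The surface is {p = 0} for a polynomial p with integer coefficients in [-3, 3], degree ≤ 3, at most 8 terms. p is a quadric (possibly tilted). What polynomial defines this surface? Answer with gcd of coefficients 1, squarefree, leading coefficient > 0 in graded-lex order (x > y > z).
x^2 - x*y + 2*y^2 + y*z - 2*z^2 + 2

First, I count 2 distinct pieces. They look like related sheets of one shape, so recover p as a whole.
Then, the degree is 2 — the shape is more complex than any degree-1 surface.
Next, checking where it meets the axes: among the integer gridlines, it crosses the z-axis at z ∈ {-1, 1}; it misses every integer gridline on the y-axis; no x-intercept at any integer in the box.
Finally, together with the visible shape, these determine p as stated.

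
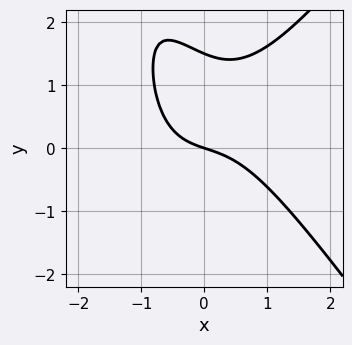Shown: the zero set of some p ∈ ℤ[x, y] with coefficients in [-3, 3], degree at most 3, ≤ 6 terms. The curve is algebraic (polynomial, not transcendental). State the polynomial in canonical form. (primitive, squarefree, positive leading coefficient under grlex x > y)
2*x^3 - x*y^2 - 2*y^2 + x + 3*y

First, deg p = 3. No degree-2 curve has this shape.
Next, observable constraints: it crosses the x-axis at the gridline x = 0; it crosses the y-axis at the gridline y = 0.
Finally, these observations pin down the coefficients.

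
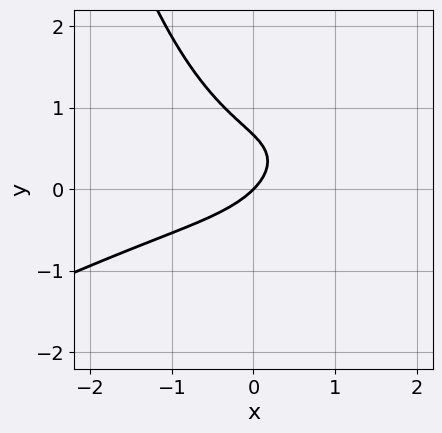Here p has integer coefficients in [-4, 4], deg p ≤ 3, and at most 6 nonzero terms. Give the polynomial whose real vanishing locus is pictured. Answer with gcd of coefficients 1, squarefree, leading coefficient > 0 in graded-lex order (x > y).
x^3 - 2*x^2*y + 3*y^2 + 2*x - 2*y

First, the degree is 3 — the shape is more complex than any degree-2 curve.
Then, against the integer gridlines: it crosses the y-axis at the gridline y = 0; it meets the x-axis at x = 0 (among the integer gridlines).
Finally, assembling these constraints gives the stated polynomial.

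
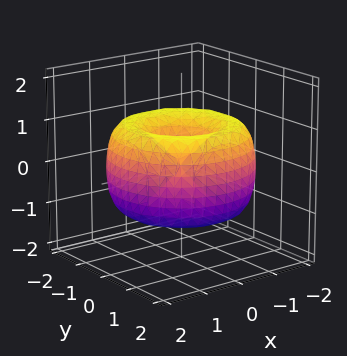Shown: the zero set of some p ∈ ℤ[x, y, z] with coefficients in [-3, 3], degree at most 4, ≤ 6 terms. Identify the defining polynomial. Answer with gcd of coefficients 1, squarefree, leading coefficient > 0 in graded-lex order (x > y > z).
deg p = 4. No degree-3 surface has this shape.
By symmetry, the surface is invariant under rotation about z: p = q(x² + y², z).
Observable constraints: it meets the x-axis at x = 0 (among the integer gridlines); one y-axis crossing is at y = 0; a circular section at z = 1 has radius exactly 1; it meets the z-axis at z = 0 (among the integer gridlines).
Putting this together gives p.

x^4 + 2*x^2*y^2 + y^4 - 3*x^2 - 3*y^2 + 2*z^2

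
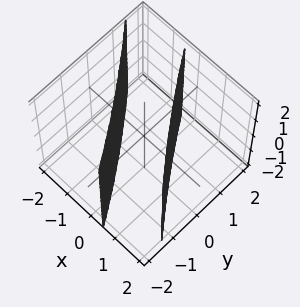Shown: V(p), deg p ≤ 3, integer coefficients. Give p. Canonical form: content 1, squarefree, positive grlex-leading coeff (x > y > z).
2*x^2 + 3*x*y + y^2 - 2

First, I count 2 distinct pieces. Treating them together as one polynomial.
Then, degree: no degree-1 surface has this shape, so deg p = 2.
Then, from the axis intercepts and sections: among the integer gridlines, it crosses the x-axis at x ∈ {-1, 1}; the surface avoids every integer z-axis point in the box.
Finally, solving for integer coefficients yields p as stated.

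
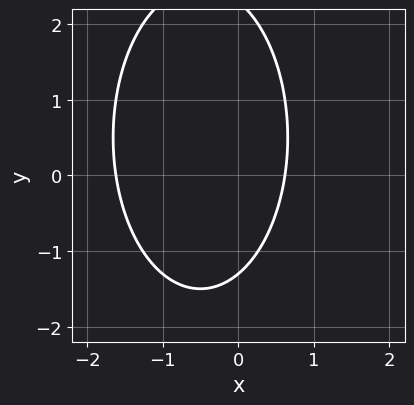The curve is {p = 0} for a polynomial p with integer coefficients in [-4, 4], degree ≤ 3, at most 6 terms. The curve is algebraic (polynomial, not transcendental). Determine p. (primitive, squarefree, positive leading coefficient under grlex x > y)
3*x^2 + y^2 + 3*x - y - 3

1. deg p = 2. No degree-1 curve has this shape.
2. The integer polynomial consistent with all of this is the stated p.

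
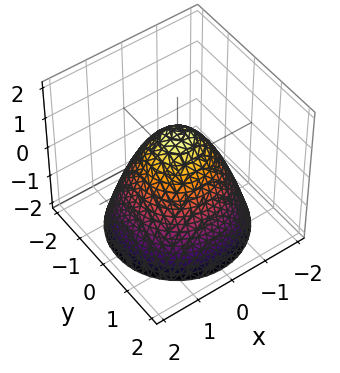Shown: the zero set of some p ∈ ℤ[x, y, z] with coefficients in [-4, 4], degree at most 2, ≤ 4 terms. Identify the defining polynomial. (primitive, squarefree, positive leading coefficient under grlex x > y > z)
Degree: no degree-1 surface has this shape, so deg p = 2.
Symmetries: rotational symmetry about the z-axis ⇒ p depends on x, y only through x² + y².
Against the integer gridlines: one z-axis crossing is at z = 1; the x-axis gridline crossings are at x ∈ {-1, 1}.
Matching integer coefficients to the picture gives p. Check: (0, -1, 0) on the y-axis lies on the surface, and p(0, -1, 0) = 0. ✓

x^2 + y^2 + z - 1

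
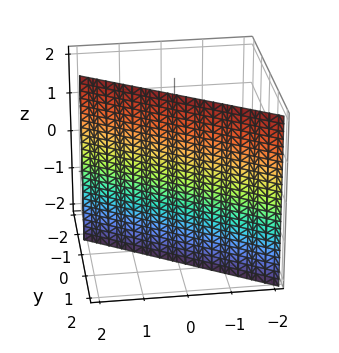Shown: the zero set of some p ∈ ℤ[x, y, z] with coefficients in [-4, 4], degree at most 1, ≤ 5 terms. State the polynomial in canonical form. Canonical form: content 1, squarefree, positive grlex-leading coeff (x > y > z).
2*x + 3*y - 2

First, degree: every cross-section is a straight line — this is a plane, so deg p = 1.
Next, against the integer gridlines: it meets the x-axis at x = 1 (among the integer gridlines); the surface avoids every integer z-axis point in the box.
Finally, together with the visible shape, these determine p as stated.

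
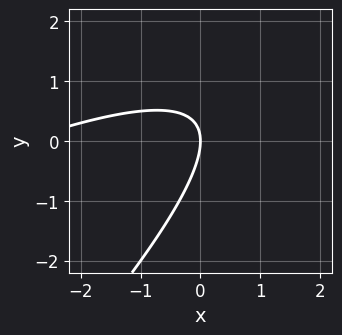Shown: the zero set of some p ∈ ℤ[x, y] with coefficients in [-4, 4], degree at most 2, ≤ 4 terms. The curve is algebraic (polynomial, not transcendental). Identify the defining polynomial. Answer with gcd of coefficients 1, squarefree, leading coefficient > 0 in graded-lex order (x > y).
(a) Degree: the shape is more complex than any degree-1 curve, so deg p = 2.
(b) Against the integer gridlines: one x-axis crossing is at x = 0; it meets the y-axis at y = 0 (among the integer gridlines).
(c) These observations pin down the coefficients.

x^2 - 3*x*y + 2*y^2 + 3*x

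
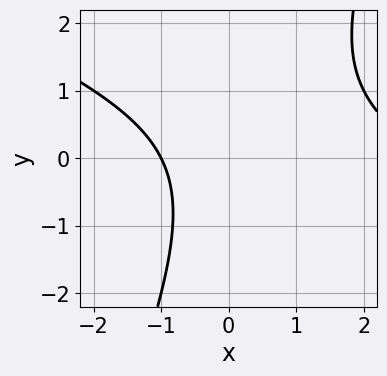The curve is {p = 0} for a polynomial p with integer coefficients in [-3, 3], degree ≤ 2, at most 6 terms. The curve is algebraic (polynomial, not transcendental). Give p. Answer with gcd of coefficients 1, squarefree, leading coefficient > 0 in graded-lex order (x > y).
x^2 + 2*x*y - y^2 - 2*x - 3

First, deg p = 2.
Then, from the visible intercepts: it crosses the x-axis at the gridline x = -1; it misses every integer gridline on the y-axis.
Finally, the integer polynomial consistent with all of this is the stated p.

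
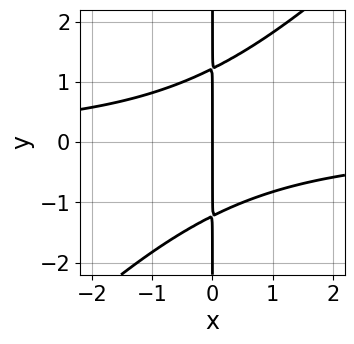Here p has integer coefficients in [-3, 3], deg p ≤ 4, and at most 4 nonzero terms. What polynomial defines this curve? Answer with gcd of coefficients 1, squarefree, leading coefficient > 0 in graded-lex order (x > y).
(a) The degree is 3 — the shape is more complex than any degree-2 curve.
(b) Reading off the gridlines: it meets the x-axis at x = 0 (among the integer gridlines); the visible y-axis segment lies entirely on the curve.
(c) Solving for integer coefficients yields p as stated.

2*x^2*y - 2*x*y^2 + 3*x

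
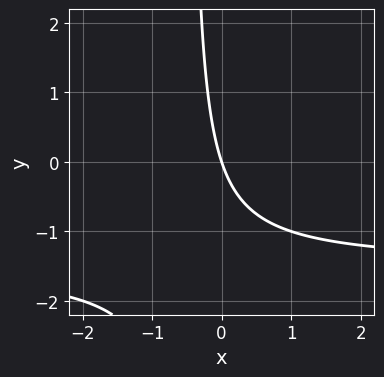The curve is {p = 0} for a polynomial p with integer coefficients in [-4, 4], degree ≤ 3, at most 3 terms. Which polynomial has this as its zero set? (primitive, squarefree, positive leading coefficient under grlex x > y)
The degree is 2 — a generic line meets the curve in up to 2 points.
Observable constraints: one y-axis crossing is at y = 0; it meets the x-axis at x = 0 (among the integer gridlines).
Fitting integer coefficients to these (and the overall shape) gives p.

2*x*y + 3*x + y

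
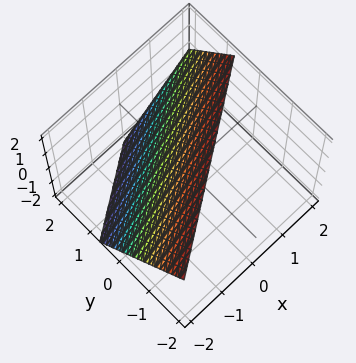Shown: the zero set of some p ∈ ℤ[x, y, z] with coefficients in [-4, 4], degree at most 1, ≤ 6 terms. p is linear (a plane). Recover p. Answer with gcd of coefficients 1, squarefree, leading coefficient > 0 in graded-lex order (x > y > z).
Degree: the surface is flat (a plane), so deg p = 1.
Observable constraints: it crosses the z-axis at the gridline z = 1; it meets the x-axis at x = -1 (among the integer gridlines).
Together with the visible shape, these determine p as stated.

2*x - 3*y - 2*z + 2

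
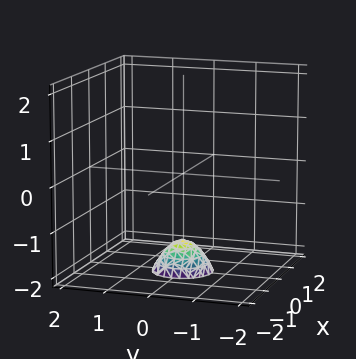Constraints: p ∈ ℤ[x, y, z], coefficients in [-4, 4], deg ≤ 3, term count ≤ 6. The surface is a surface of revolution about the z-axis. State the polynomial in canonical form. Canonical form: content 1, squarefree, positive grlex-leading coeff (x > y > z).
3*x^2 + 3*y^2 + 2*z + 3

First, deg p = 2. No degree-1 surface has this shape.
Next, symmetries: the z-axis is an axis of rotation, so x and y enter only as x² + y².
Next, observable constraints: it misses every integer gridline on the x-axis; the surface avoids every integer y-axis point in the box.
Finally, putting this together gives p.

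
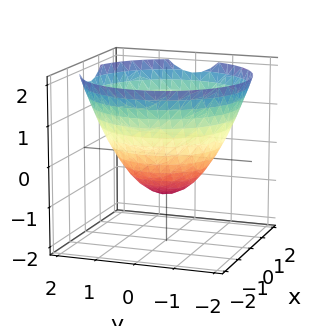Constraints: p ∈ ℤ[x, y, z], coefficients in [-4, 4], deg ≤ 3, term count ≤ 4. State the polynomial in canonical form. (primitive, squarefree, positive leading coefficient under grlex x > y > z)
deg p = 2.
Symmetries: every cross-section ⟂ z is a circle, so x, y appear only via x² + y².
Against the integer gridlines: one z-axis crossing is at z = -1; a circular section at z = 1 has radius between 1 and 2.
Fitting integer coefficients to these (and the overall shape) gives p.

2*x^2 + 2*y^2 - 3*z - 3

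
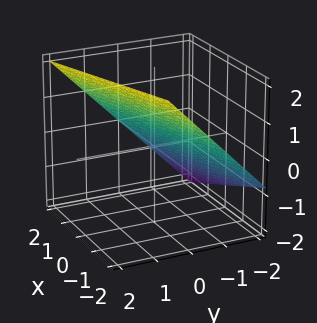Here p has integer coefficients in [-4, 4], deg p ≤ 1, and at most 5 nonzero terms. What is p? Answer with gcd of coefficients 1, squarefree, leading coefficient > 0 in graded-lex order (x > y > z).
x - 3*y + 3*z - 2

deg p = 1. Every cross-section is a straight line — this is a plane.
Against the integer gridlines: one x-axis crossing is at x = 2.
Solving for integer coefficients yields p as stated.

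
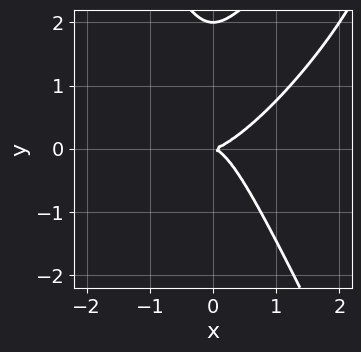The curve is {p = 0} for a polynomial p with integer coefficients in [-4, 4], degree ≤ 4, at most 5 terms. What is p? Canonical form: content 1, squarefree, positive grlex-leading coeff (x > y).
The degree is 3 — a generic line meets the curve in up to 3 points.
From the visible intercepts: among the integer gridlines, it crosses the y-axis at y ∈ {0, 2}; it meets the x-axis at x = 0 (among the integer gridlines).
Solving for integer coefficients yields p as stated.

3*x^3 - 3*x^2*y + y^3 - 2*y^2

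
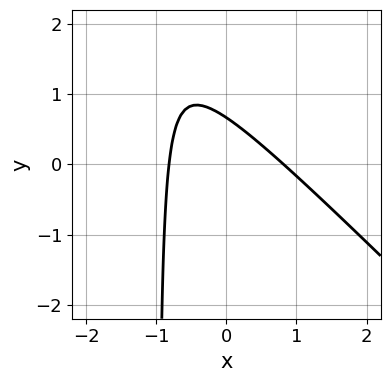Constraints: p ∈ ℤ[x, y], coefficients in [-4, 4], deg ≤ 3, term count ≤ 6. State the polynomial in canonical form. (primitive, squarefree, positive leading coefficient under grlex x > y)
Degree: the shape is more complex than any degree-1 curve, so deg p = 2.
The integer polynomial consistent with all of this is the stated p.

3*x^2 + 3*x*y + 3*y - 2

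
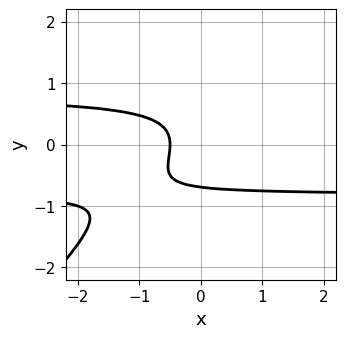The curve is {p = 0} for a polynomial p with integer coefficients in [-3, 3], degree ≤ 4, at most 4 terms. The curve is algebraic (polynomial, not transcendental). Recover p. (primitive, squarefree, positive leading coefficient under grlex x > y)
(a) deg p = 3.
(b) Putting this together gives p.

3*x*y^2 - 3*y^3 - 2*x - 1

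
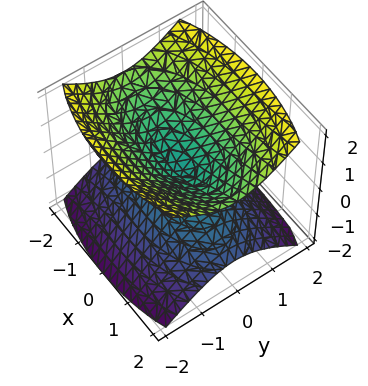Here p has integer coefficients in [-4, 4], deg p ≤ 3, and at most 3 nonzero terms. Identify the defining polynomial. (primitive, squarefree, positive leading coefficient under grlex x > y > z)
(a) The picture has 2 separate pieces.
(b) Degree: a double cone through the origin; a quadric, so deg p = 2.
(c) Symmetries: mirror symmetry y ↦ −y ⇒ only even powers of y; mirror symmetry z ↦ −z ⇒ only even powers of z; the x ↦ −x reflection is a symmetry, so x appears only in even powers.
(d) From the visible intercepts: one y-axis crossing is at y = 0; it crosses the x-axis at the gridline x = 0.
(e) These observations pin down the coefficients.

x^2 + 3*y^2 - 3*z^2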